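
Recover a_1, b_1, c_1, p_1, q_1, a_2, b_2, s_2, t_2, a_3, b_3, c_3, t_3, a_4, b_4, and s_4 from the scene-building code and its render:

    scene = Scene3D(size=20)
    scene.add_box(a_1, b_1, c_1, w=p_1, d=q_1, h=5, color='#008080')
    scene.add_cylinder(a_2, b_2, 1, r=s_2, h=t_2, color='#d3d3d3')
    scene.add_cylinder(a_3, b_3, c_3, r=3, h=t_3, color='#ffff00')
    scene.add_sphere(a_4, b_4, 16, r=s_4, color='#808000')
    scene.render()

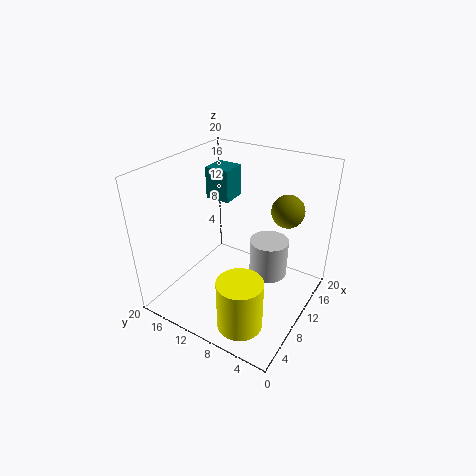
a_1 = 15, b_1 = 15, c_1 = 12, p_1 = 4, q_1 = 4, a_2 = 16, b_2 = 8, s_2 = 3, t_2 = 6, a_3 = 4, b_3 = 6, c_3 = 1, t_3 = 7, a_4 = 10, b_4 = 3, s_4 = 2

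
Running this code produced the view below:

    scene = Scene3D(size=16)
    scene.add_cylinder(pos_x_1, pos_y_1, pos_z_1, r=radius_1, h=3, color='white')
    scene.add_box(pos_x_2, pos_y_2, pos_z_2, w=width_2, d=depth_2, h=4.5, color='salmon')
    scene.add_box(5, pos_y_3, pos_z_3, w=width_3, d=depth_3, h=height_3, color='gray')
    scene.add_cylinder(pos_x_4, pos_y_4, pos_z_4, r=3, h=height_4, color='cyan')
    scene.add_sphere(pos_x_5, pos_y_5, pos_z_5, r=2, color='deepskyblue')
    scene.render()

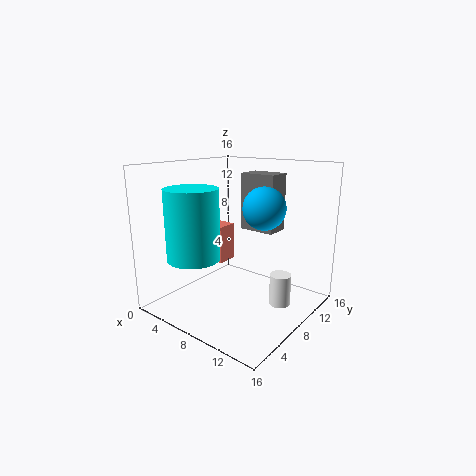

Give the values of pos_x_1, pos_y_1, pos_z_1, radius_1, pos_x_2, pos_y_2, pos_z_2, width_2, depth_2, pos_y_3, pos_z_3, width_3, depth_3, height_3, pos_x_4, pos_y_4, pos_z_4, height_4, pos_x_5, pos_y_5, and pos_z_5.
pos_x_1 = 15
pos_y_1 = 5.5
pos_z_1 = 3.5
radius_1 = 1
pos_x_2 = 2.5
pos_y_2 = 8.5
pos_z_2 = 4
width_2 = 2.5
depth_2 = 2.5
pos_y_3 = 12.5
pos_z_3 = 7.5
width_3 = 4.5
depth_3 = 3
height_3 = 7
pos_x_4 = 4
pos_y_4 = 5
pos_z_4 = 5.5
height_4 = 8
pos_x_5 = 13
pos_y_5 = 5.5
pos_z_5 = 12.5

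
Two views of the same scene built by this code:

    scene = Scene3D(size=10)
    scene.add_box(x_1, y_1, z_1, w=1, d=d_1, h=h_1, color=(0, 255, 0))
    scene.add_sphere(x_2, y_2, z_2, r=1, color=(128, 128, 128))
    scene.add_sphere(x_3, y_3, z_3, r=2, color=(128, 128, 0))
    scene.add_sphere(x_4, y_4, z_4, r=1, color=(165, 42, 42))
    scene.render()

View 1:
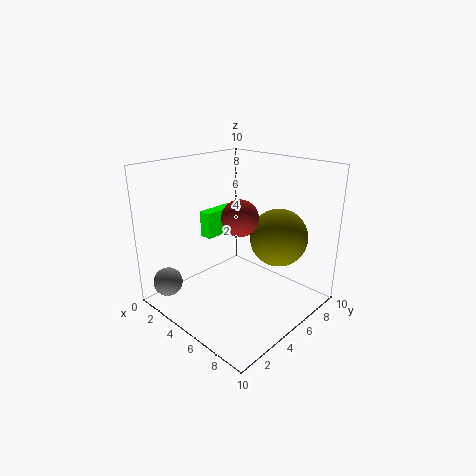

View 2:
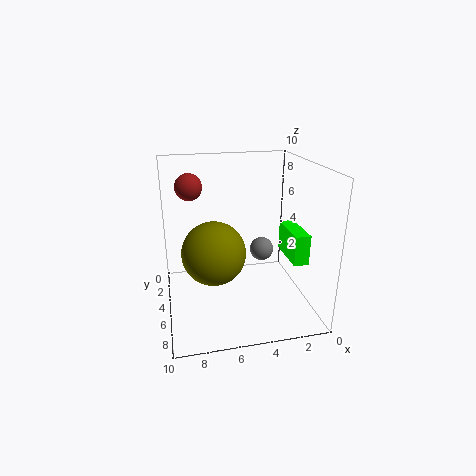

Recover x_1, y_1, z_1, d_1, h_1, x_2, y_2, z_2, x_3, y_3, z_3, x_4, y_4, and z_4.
x_1 = 1; y_1 = 5; z_1 = 4; d_1 = 3; h_1 = 2; x_2 = 2; y_2 = 1; z_2 = 2; x_3 = 7; y_3 = 7; z_3 = 5; x_4 = 8; y_4 = 2; z_4 = 8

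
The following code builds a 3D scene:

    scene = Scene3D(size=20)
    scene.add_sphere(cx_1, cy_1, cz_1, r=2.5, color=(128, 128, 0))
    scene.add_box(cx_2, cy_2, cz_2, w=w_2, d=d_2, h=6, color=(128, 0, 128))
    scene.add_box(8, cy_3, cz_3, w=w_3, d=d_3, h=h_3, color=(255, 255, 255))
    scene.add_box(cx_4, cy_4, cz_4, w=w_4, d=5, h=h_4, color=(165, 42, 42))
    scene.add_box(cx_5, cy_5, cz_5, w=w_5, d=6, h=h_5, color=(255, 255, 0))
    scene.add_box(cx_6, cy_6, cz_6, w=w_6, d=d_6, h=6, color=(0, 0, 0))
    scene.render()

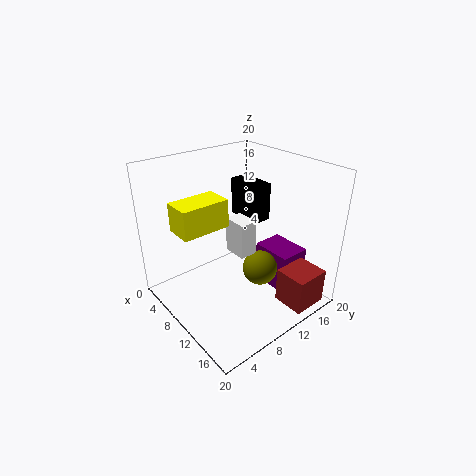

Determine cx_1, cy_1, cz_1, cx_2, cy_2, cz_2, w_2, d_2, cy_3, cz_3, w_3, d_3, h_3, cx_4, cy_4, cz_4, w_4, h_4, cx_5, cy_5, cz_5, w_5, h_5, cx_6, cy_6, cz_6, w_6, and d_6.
cx_1 = 12
cy_1 = 12.5
cz_1 = 5
cx_2 = 9
cy_2 = 14.5
cz_2 = 1
w_2 = 6
d_2 = 4.5
cy_3 = 9.5
cz_3 = 7.5
w_3 = 3.5
d_3 = 2.5
h_3 = 5
cx_4 = 15
cy_4 = 13
cz_4 = 1
w_4 = 4.5
h_4 = 5
cx_5 = 9
cy_5 = 0.5
cz_5 = 14
w_5 = 3.5
h_5 = 3.5
cx_6 = 1
cy_6 = 16
cz_6 = 9
w_6 = 6
d_6 = 3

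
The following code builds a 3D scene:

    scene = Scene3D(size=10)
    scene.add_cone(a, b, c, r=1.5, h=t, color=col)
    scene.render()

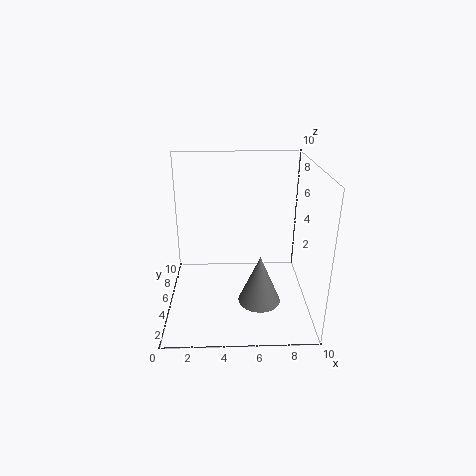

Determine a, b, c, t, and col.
a = 6.5
b = 4
c = 0.5
t = 3.5
col = 'gray'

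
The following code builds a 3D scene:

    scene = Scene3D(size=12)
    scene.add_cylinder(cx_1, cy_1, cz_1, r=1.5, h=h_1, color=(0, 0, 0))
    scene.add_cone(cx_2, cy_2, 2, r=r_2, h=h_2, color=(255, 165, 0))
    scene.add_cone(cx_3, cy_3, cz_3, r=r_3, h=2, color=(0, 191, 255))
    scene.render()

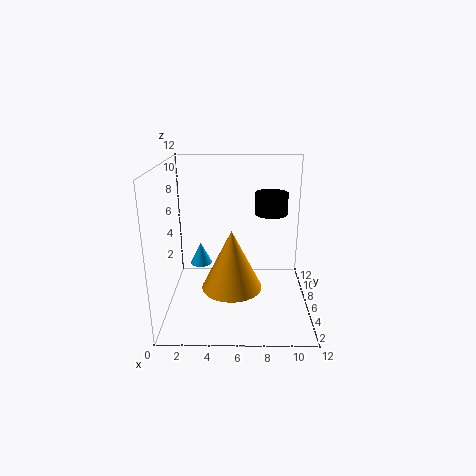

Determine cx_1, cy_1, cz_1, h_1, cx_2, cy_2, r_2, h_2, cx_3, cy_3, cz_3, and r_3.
cx_1 = 9, cy_1 = 9.5, cz_1 = 7, h_1 = 2, cx_2 = 5.5, cy_2 = 5, r_2 = 2.5, h_2 = 5, cx_3 = 2.5, cy_3 = 8.5, cz_3 = 2.5, r_3 = 1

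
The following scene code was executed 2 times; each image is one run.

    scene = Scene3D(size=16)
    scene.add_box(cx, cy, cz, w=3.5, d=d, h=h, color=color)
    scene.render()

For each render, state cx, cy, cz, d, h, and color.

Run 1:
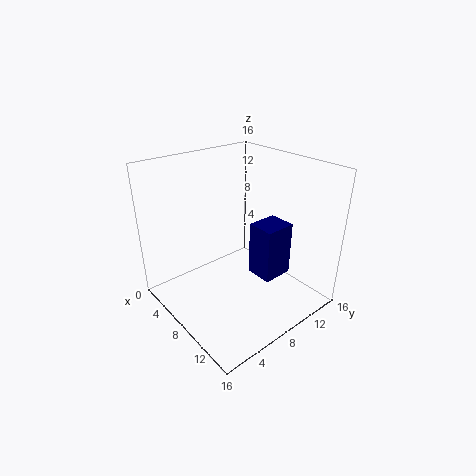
cx = 5.5; cy = 12; cz = 0.5; d = 4; h = 7; color = 'navy'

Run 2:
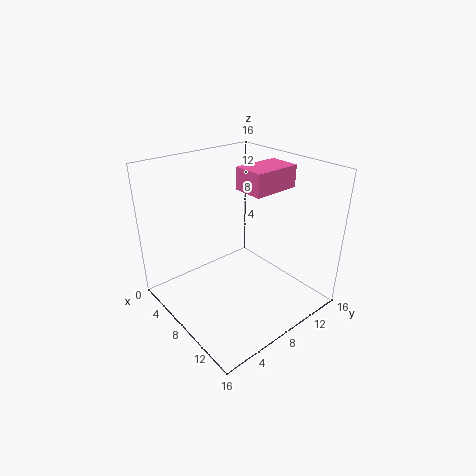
cx = 6.5; cy = 9; cz = 13; d = 5.5; h = 2.5; color = 'hotpink'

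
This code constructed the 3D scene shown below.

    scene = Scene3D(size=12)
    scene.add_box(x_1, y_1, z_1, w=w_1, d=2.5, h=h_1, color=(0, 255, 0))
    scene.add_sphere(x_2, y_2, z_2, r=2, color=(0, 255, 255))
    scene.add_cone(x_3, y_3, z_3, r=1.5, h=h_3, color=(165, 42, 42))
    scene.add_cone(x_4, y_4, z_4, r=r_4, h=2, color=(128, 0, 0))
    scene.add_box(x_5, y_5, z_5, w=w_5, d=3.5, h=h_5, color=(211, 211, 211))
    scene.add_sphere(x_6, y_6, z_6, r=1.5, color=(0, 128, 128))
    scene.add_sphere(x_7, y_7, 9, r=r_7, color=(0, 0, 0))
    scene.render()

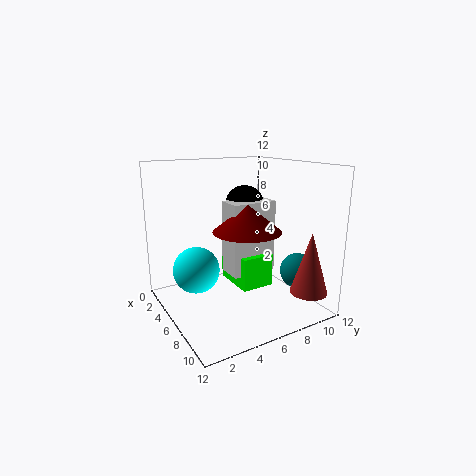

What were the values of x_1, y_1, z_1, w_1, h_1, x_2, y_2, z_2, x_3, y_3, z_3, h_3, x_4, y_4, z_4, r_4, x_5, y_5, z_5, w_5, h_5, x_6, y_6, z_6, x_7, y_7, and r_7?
x_1 = 6
y_1 = 4.5
z_1 = 3
w_1 = 3.5
h_1 = 2.5
x_2 = 4
y_2 = 3
z_2 = 3
x_3 = 10.5
y_3 = 10
z_3 = 2
h_3 = 5
x_4 = 9
y_4 = 5
z_4 = 7.5
r_4 = 2.5
x_5 = 7
y_5 = 4
z_5 = 4
w_5 = 2
h_5 = 5.5
x_6 = 8.5
y_6 = 10.5
z_6 = 3
x_7 = 7
y_7 = 6
r_7 = 1.5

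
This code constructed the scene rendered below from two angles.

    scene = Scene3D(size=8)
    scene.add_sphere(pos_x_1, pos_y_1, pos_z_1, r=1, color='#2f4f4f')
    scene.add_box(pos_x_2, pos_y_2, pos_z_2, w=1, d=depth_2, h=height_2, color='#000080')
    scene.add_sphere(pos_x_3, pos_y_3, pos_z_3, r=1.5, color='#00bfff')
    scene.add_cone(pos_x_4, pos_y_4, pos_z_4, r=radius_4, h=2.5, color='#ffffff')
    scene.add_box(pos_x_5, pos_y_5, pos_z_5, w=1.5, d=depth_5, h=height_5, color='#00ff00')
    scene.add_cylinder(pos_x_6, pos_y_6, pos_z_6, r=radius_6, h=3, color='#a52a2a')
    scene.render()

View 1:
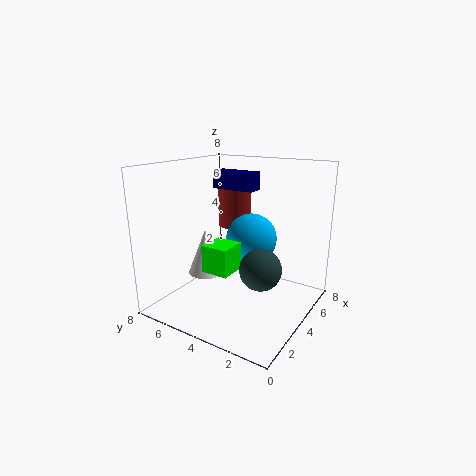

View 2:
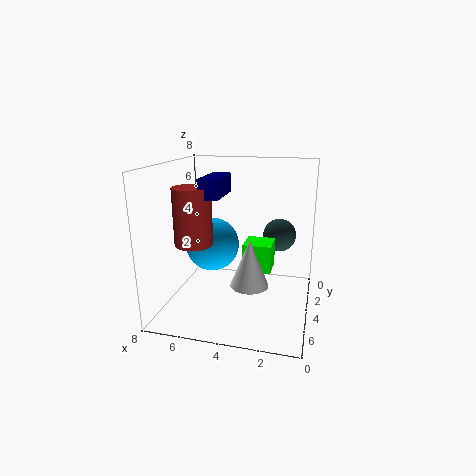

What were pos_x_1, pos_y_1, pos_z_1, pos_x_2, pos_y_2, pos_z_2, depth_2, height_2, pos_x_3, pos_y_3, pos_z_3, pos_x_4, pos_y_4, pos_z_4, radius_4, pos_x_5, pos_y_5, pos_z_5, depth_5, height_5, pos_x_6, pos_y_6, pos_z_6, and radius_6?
pos_x_1 = 2, pos_y_1 = 1.5, pos_z_1 = 3.5, pos_x_2 = 4.5, pos_y_2 = 3.5, pos_z_2 = 6.5, depth_2 = 2.5, height_2 = 1, pos_x_3 = 5.5, pos_y_3 = 4, pos_z_3 = 3.5, pos_x_4 = 3, pos_y_4 = 5.5, pos_z_4 = 2, radius_4 = 1, pos_x_5 = 2, pos_y_5 = 3.5, pos_z_5 = 2.5, depth_5 = 1.5, height_5 = 1.5, pos_x_6 = 6, pos_y_6 = 5.5, pos_z_6 = 4, radius_6 = 1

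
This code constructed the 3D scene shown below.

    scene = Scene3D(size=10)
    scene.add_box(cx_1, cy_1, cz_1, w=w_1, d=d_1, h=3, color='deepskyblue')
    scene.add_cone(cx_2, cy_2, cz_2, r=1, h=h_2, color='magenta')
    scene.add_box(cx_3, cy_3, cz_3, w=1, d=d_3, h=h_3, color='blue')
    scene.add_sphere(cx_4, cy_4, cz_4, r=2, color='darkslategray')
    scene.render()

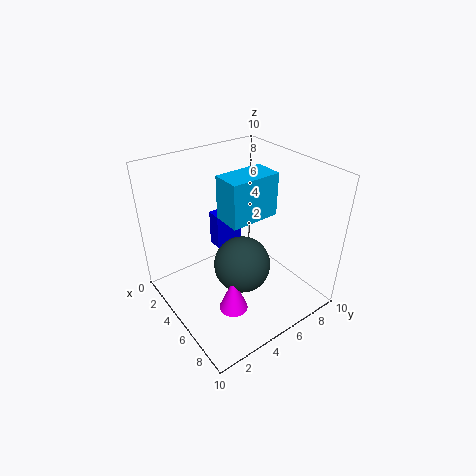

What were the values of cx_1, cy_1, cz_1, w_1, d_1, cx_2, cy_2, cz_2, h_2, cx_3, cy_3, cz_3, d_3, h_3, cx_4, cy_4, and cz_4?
cx_1 = 4, cy_1 = 4, cz_1 = 6.5, w_1 = 2, d_1 = 3.5, cx_2 = 6.5, cy_2 = 3.5, cz_2 = 0.5, h_2 = 2.5, cx_3 = 3, cy_3 = 4, cz_3 = 4, d_3 = 2, h_3 = 2.5, cx_4 = 5.5, cy_4 = 5, cz_4 = 3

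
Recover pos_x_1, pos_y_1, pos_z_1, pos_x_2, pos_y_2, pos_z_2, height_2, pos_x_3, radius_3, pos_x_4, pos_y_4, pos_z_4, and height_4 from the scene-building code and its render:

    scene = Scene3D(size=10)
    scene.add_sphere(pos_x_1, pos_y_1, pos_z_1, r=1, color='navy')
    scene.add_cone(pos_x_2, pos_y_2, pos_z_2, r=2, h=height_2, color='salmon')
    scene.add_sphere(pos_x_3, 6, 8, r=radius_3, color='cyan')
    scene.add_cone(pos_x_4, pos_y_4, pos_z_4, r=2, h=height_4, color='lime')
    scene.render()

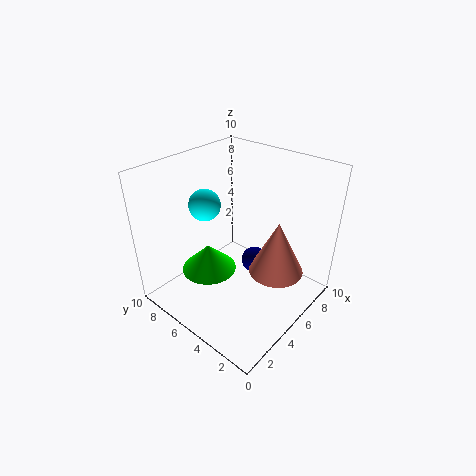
pos_x_1 = 7; pos_y_1 = 5; pos_z_1 = 2; pos_x_2 = 7; pos_y_2 = 3; pos_z_2 = 2; height_2 = 4; pos_x_3 = 3; radius_3 = 1; pos_x_4 = 4; pos_y_4 = 7; pos_z_4 = 2; height_4 = 2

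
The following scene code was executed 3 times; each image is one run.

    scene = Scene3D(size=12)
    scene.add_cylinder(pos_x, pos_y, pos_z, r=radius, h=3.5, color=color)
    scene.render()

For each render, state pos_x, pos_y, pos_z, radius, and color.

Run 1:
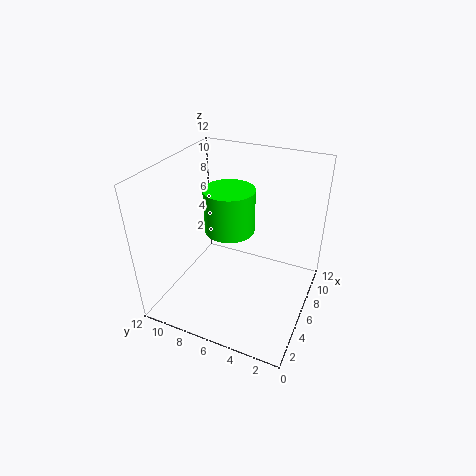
pos_x = 5.5; pos_y = 6.5; pos_z = 7; radius = 2; color = 'lime'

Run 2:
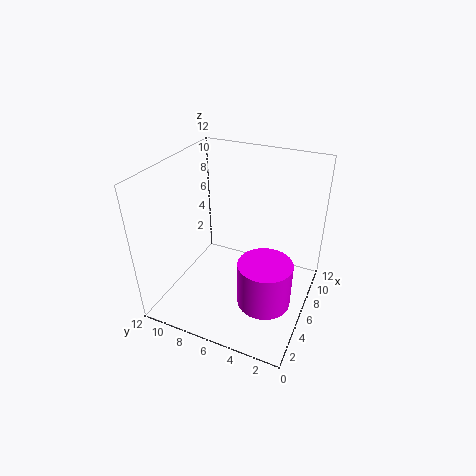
pos_x = 3; pos_y = 2.5; pos_z = 3; radius = 2; color = 'magenta'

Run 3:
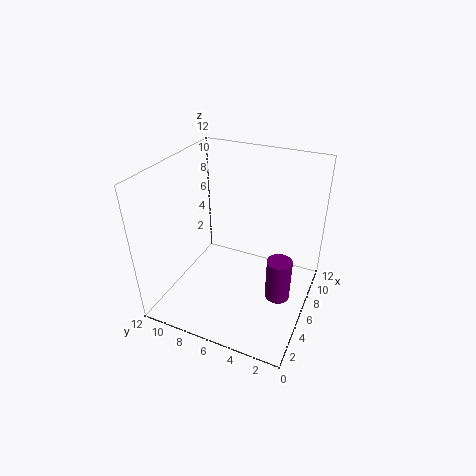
pos_x = 5; pos_y = 2; pos_z = 2; radius = 1; color = 'purple'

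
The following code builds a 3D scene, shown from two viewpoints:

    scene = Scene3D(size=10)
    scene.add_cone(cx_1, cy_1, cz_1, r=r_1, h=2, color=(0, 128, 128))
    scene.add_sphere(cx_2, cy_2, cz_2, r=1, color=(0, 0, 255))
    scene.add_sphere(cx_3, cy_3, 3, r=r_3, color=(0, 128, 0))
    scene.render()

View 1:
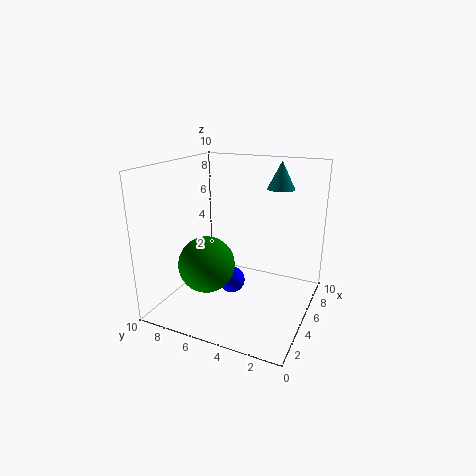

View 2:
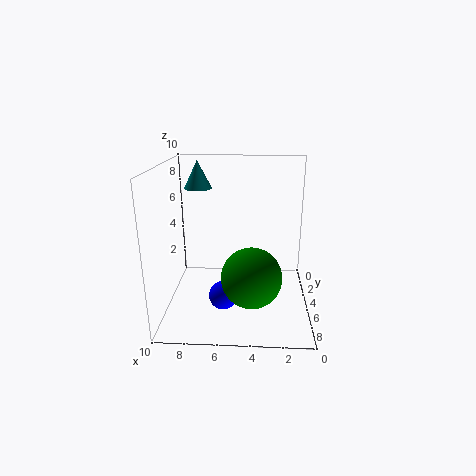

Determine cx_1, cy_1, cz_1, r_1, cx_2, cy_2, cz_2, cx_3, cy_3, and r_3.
cx_1 = 8, cy_1 = 3, cz_1 = 8, r_1 = 1, cx_2 = 6, cy_2 = 6, cz_2 = 1, cx_3 = 4, cy_3 = 7, r_3 = 2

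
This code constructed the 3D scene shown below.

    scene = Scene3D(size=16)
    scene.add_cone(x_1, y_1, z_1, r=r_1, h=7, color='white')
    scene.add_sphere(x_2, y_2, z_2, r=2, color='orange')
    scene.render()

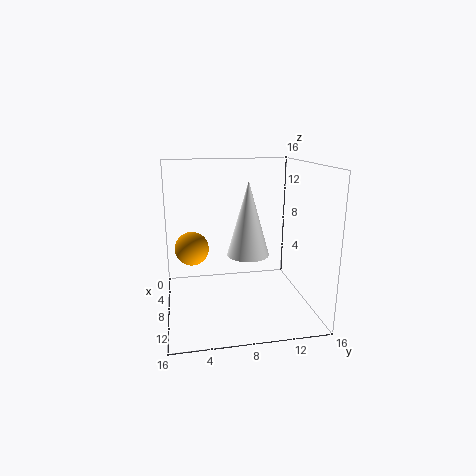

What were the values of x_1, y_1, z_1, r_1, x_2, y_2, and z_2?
x_1 = 13, y_1 = 8, z_1 = 8, r_1 = 2, x_2 = 5, y_2 = 3, z_2 = 6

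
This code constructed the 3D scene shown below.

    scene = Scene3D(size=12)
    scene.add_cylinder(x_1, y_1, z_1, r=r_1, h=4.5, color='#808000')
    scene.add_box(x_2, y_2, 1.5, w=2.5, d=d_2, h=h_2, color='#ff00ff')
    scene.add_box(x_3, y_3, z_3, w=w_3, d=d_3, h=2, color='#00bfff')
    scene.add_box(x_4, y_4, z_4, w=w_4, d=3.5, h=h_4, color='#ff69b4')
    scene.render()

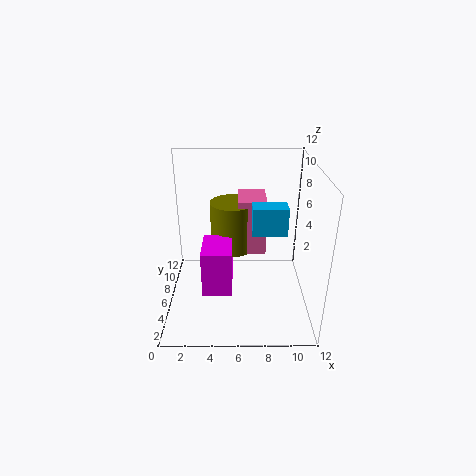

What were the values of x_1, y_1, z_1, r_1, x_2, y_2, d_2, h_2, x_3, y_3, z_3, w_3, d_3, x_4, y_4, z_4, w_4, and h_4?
x_1 = 5.5; y_1 = 9; z_1 = 3.5; r_1 = 2; x_2 = 3; y_2 = 4; d_2 = 3.5; h_2 = 4; x_3 = 7; y_3 = 2.5; z_3 = 8; w_3 = 2.5; d_3 = 1.5; x_4 = 6; y_4 = 7.5; z_4 = 3.5; w_4 = 2.5; h_4 = 5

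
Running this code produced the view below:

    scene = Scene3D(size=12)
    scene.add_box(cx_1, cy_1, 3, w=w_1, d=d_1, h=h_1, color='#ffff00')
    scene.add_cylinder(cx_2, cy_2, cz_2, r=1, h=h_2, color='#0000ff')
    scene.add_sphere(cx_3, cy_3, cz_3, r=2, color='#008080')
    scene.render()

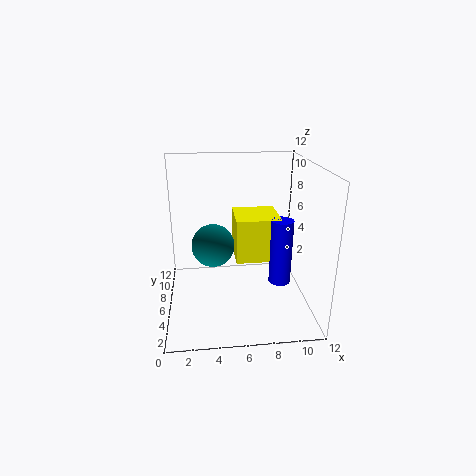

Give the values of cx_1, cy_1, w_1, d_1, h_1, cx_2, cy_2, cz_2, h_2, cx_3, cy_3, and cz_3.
cx_1 = 6
cy_1 = 7
w_1 = 4
d_1 = 4
h_1 = 4
cx_2 = 10
cy_2 = 7
cz_2 = 1
h_2 = 6
cx_3 = 4
cy_3 = 9
cz_3 = 4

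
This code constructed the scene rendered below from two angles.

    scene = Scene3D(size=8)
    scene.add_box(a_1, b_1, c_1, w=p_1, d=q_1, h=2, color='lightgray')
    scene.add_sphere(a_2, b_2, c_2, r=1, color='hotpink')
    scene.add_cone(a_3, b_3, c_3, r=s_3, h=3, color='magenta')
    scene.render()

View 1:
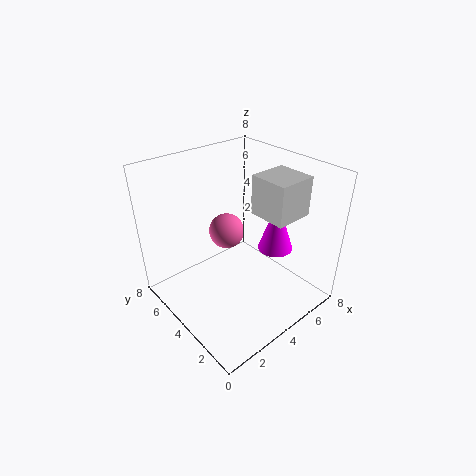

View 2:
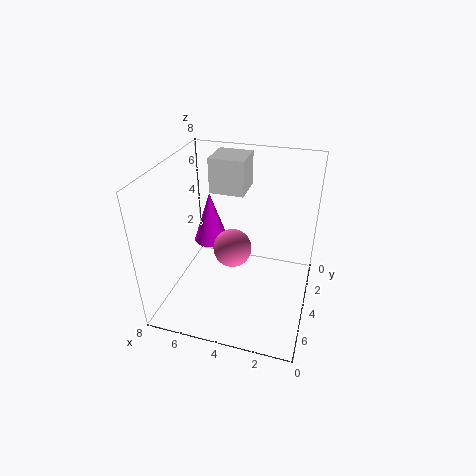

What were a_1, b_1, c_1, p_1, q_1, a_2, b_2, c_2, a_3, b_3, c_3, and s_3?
a_1 = 4
b_1 = 1
c_1 = 6
p_1 = 2
q_1 = 2
a_2 = 4
b_2 = 5
c_2 = 4
a_3 = 6
b_3 = 3
c_3 = 3
s_3 = 1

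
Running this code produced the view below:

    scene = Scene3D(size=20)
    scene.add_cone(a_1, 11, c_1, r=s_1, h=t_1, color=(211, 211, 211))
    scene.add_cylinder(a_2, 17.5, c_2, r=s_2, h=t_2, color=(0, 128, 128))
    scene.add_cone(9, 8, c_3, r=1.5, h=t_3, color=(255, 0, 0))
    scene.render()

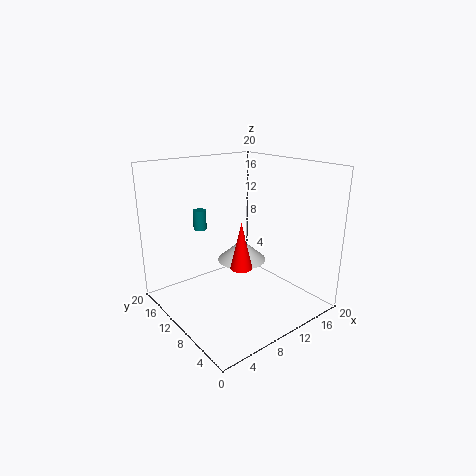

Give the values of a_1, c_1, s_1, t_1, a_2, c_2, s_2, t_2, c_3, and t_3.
a_1 = 11.5, c_1 = 6, s_1 = 3.5, t_1 = 3, a_2 = 8.5, c_2 = 9.5, s_2 = 1, t_2 = 3, c_3 = 6.5, t_3 = 6.5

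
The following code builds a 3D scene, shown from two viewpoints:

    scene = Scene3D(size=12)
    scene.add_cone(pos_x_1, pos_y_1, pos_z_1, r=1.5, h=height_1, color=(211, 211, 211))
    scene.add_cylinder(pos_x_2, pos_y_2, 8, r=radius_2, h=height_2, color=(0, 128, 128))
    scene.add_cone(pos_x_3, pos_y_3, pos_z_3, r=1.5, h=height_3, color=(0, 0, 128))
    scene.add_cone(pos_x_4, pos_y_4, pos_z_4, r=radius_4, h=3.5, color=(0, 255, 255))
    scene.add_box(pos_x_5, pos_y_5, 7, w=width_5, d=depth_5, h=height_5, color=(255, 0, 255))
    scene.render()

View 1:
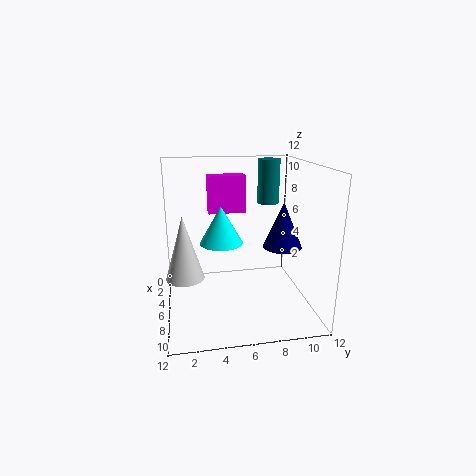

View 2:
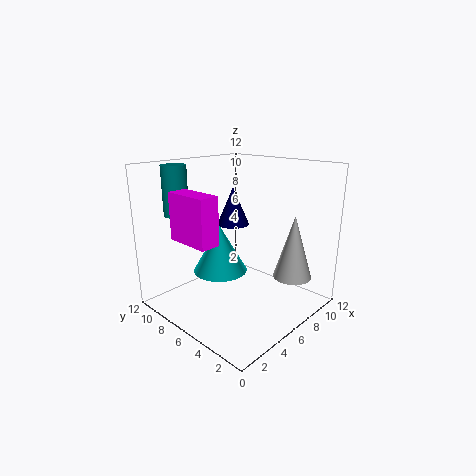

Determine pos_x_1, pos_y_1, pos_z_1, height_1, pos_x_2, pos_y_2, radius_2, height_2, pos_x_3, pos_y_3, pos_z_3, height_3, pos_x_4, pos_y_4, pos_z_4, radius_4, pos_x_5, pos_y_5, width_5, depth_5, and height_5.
pos_x_1 = 7.5; pos_y_1 = 1.5; pos_z_1 = 3.5; height_1 = 5; pos_x_2 = 2.5; pos_y_2 = 9.5; radius_2 = 1; height_2 = 4; pos_x_3 = 8.5; pos_y_3 = 9; pos_z_3 = 6; height_3 = 3.5; pos_x_4 = 3; pos_y_4 = 5; pos_z_4 = 4.5; radius_4 = 2; pos_x_5 = 0.5; pos_y_5 = 4; width_5 = 1.5; depth_5 = 3.5; height_5 = 3.5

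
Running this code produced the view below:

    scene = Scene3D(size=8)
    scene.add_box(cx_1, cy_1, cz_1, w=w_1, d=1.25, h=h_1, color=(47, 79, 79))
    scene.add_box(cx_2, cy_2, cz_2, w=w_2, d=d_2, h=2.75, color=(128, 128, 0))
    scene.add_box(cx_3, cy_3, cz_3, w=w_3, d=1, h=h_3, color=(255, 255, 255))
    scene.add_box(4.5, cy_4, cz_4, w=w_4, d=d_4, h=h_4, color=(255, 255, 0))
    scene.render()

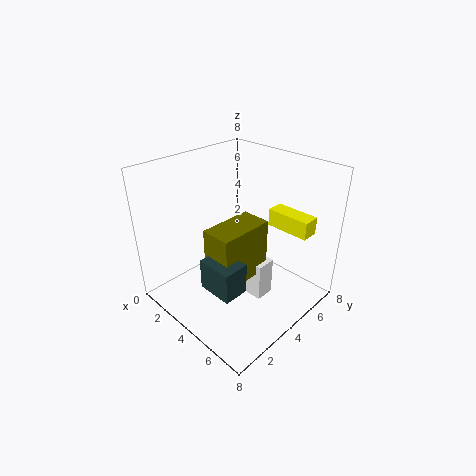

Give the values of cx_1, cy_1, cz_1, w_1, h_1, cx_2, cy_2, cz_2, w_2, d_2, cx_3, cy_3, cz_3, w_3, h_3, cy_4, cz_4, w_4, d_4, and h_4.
cx_1 = 5
cy_1 = 0.5
cz_1 = 3.25
w_1 = 1.75
h_1 = 1.5
cx_2 = 4.75
cy_2 = 1
cz_2 = 3.25
w_2 = 1.5
d_2 = 2.75
cx_3 = 4.25
cy_3 = 3
cz_3 = 1.75
w_3 = 2.25
h_3 = 2
cy_4 = 6
cz_4 = 4.25
w_4 = 2.5
d_4 = 1
h_4 = 1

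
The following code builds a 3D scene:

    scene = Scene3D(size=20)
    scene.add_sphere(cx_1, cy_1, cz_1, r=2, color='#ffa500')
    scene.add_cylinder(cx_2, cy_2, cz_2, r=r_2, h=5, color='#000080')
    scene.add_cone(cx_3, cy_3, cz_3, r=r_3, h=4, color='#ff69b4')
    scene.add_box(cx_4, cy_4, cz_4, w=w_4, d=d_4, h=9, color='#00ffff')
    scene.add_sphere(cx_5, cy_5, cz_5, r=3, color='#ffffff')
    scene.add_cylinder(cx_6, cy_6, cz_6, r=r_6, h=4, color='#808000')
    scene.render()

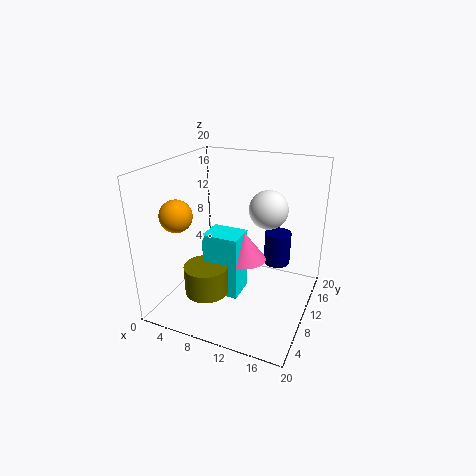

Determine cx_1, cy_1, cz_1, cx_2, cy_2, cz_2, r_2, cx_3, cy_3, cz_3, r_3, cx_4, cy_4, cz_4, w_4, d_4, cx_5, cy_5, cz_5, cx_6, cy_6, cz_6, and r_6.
cx_1 = 5, cy_1 = 3, cz_1 = 15, cx_2 = 14, cy_2 = 16, cz_2 = 4, r_2 = 2, cx_3 = 11, cy_3 = 10, cz_3 = 7, r_3 = 3, cx_4 = 6, cy_4 = 7, cz_4 = 2, w_4 = 5, d_4 = 4, cx_5 = 12, cy_5 = 17, cz_5 = 12, cx_6 = 7, cy_6 = 6, cz_6 = 3, r_6 = 3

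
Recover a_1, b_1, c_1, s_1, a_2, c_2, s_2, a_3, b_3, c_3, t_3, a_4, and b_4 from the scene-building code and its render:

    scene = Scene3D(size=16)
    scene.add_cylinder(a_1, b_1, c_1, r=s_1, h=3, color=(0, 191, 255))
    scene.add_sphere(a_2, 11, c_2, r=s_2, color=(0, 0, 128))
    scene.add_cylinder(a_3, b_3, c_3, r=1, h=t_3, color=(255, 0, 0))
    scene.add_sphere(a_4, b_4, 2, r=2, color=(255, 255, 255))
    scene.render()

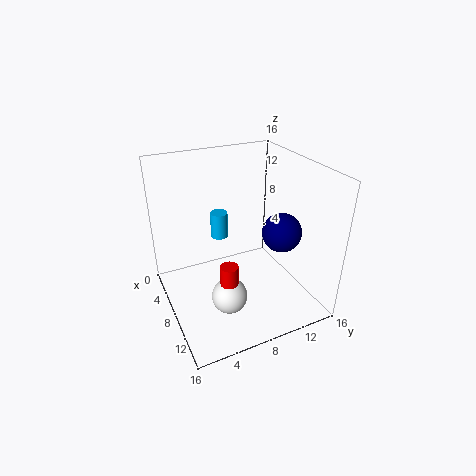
a_1 = 5, b_1 = 7, c_1 = 7, s_1 = 1, a_2 = 12, c_2 = 10, s_2 = 2, a_3 = 10, b_3 = 6, c_3 = 3, t_3 = 3, a_4 = 10, b_4 = 6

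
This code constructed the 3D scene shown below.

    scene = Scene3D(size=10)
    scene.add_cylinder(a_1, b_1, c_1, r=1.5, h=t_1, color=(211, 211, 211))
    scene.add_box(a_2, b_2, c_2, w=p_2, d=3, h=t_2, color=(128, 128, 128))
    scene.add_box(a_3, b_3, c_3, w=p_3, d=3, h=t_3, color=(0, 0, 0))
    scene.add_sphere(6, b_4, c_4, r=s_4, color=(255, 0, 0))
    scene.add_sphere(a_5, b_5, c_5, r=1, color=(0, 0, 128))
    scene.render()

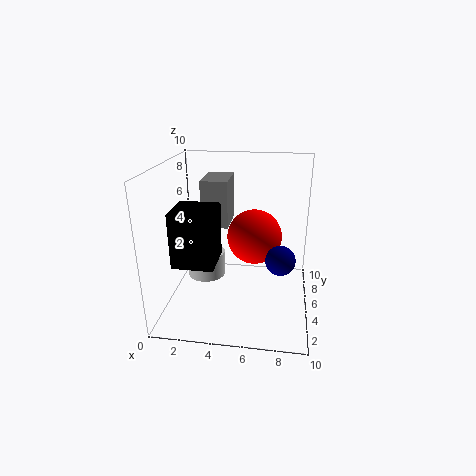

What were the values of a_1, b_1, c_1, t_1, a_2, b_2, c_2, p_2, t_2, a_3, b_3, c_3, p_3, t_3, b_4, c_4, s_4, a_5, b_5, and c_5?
a_1 = 2; b_1 = 7.5; c_1 = 0.5; t_1 = 2; a_2 = 2; b_2 = 6.5; c_2 = 5; p_2 = 2; t_2 = 3.5; a_3 = 0.5; b_3 = 3.5; c_3 = 3; p_3 = 3; t_3 = 4; b_4 = 6.5; c_4 = 4.5; s_4 = 2; a_5 = 8; b_5 = 4; c_5 = 4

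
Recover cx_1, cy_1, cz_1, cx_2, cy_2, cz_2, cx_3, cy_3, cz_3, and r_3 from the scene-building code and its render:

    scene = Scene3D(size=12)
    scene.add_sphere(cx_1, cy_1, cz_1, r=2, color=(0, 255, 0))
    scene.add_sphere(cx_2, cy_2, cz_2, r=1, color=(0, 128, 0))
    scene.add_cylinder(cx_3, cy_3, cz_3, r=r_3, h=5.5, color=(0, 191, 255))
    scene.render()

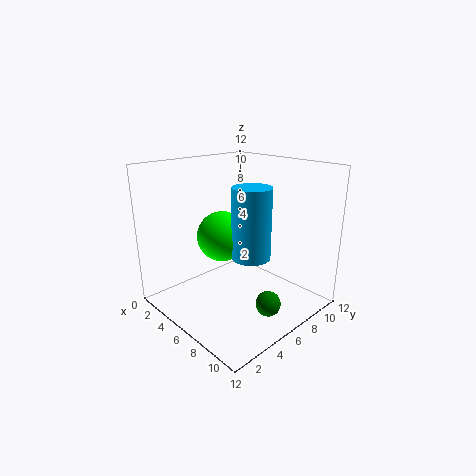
cx_1 = 5.75, cy_1 = 4.5, cz_1 = 6.5, cx_2 = 9.75, cy_2 = 5.75, cz_2 = 1.5, cx_3 = 8.25, cy_3 = 5.25, cz_3 = 5.25, r_3 = 1.5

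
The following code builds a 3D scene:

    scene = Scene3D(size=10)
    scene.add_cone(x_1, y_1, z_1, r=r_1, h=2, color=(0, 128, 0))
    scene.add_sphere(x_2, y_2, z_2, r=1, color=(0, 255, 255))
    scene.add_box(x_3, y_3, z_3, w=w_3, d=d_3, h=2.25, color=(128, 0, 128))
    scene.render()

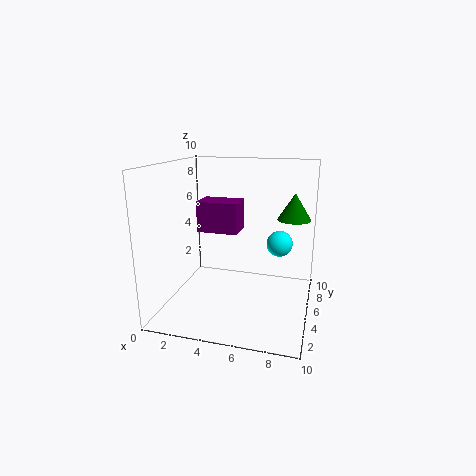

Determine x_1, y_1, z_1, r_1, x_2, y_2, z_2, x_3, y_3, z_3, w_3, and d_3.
x_1 = 8.5
y_1 = 8
z_1 = 5.75
r_1 = 1.25
x_2 = 7.5
y_2 = 8
z_2 = 3.75
x_3 = 1.75
y_3 = 5.5
z_3 = 5
w_3 = 3
d_3 = 2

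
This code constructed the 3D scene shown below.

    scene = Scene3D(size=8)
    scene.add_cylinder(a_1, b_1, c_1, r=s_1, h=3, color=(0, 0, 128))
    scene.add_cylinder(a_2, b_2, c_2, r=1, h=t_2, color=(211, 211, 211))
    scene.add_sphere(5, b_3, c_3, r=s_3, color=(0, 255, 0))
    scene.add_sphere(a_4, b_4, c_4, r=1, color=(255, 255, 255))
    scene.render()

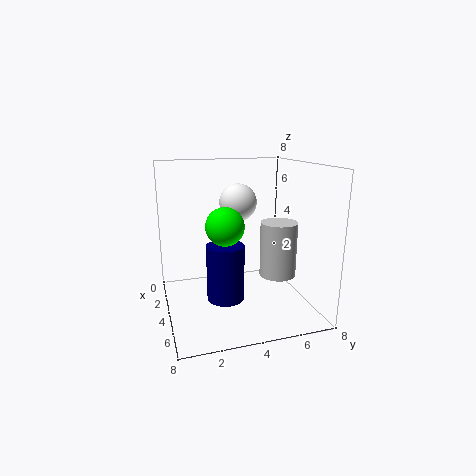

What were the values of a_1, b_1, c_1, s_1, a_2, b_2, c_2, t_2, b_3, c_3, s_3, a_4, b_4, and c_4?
a_1 = 5; b_1 = 3; c_1 = 1; s_1 = 1; a_2 = 5; b_2 = 6; c_2 = 2; t_2 = 3; b_3 = 3; c_3 = 5; s_3 = 1; a_4 = 4; b_4 = 4; c_4 = 6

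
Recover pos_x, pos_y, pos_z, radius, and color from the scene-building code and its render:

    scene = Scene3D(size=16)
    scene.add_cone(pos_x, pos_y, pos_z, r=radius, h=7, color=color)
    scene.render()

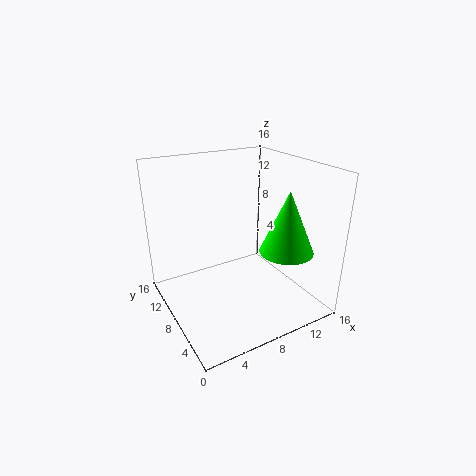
pos_x = 12.5; pos_y = 5; pos_z = 6.5; radius = 3; color = 'lime'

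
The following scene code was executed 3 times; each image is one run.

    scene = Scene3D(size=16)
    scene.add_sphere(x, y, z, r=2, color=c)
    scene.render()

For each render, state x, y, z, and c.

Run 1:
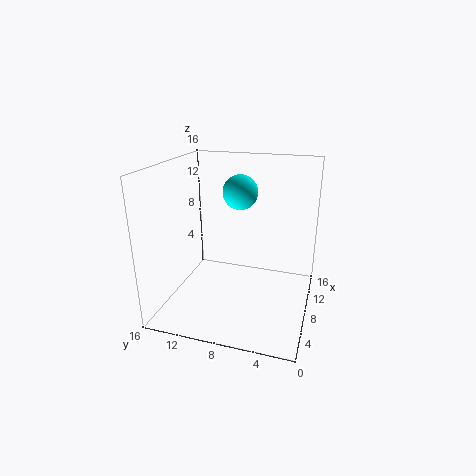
x = 10.5
y = 8.5
z = 12.5
c = 'cyan'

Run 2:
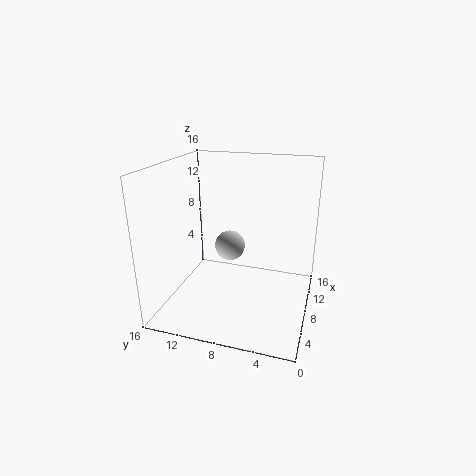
x = 14
y = 11
z = 4
c = 'lightgray'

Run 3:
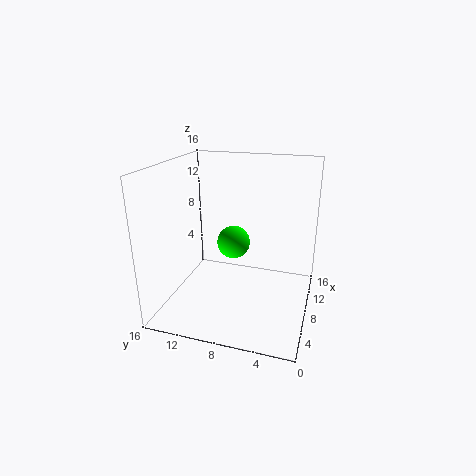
x = 11
y = 9.5
z = 6
c = 'lime'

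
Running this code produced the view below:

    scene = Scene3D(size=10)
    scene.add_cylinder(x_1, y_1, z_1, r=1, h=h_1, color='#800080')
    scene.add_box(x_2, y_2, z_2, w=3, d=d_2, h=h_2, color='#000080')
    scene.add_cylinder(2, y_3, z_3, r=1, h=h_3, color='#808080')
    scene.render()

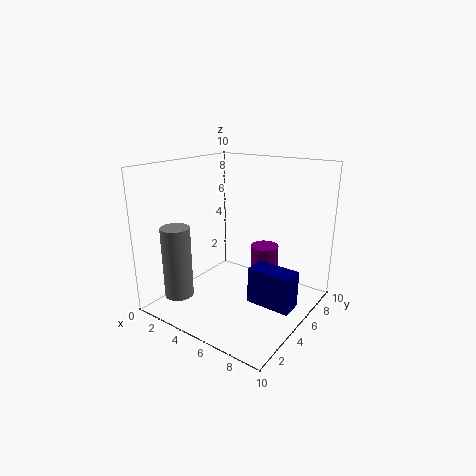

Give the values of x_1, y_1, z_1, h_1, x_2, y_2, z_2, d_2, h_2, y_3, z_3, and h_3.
x_1 = 6
y_1 = 7
z_1 = 1.5
h_1 = 2.5
x_2 = 6.5
y_2 = 4
z_2 = 1
d_2 = 1.5
h_2 = 2.5
y_3 = 2
z_3 = 1
h_3 = 5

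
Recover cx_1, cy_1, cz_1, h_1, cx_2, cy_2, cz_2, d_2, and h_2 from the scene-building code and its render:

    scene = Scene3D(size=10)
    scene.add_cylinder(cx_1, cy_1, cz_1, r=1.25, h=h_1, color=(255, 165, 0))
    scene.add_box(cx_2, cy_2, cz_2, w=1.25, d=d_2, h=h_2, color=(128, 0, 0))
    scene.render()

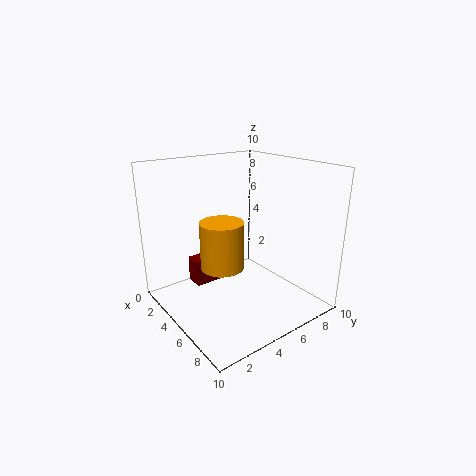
cx_1 = 7.5, cy_1 = 2, cz_1 = 4.75, h_1 = 2.75, cx_2 = 3.25, cy_2 = 2, cz_2 = 2, d_2 = 2, h_2 = 1.75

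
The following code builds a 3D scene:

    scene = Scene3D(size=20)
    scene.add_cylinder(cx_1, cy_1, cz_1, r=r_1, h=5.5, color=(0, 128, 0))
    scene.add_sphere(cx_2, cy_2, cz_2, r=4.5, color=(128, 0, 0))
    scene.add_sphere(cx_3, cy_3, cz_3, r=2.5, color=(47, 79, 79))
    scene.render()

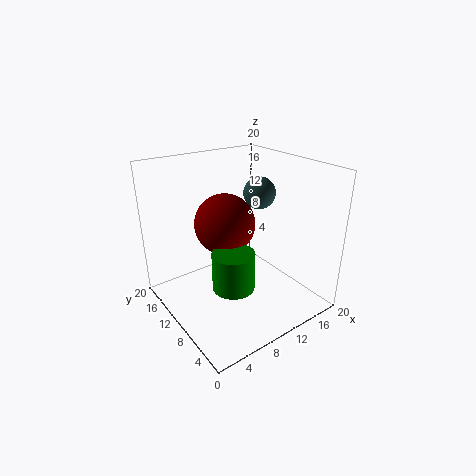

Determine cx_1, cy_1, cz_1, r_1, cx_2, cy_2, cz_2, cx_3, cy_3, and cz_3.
cx_1 = 8.5; cy_1 = 9; cz_1 = 3; r_1 = 3; cx_2 = 10.5; cy_2 = 14; cz_2 = 10.5; cx_3 = 17; cy_3 = 14; cz_3 = 14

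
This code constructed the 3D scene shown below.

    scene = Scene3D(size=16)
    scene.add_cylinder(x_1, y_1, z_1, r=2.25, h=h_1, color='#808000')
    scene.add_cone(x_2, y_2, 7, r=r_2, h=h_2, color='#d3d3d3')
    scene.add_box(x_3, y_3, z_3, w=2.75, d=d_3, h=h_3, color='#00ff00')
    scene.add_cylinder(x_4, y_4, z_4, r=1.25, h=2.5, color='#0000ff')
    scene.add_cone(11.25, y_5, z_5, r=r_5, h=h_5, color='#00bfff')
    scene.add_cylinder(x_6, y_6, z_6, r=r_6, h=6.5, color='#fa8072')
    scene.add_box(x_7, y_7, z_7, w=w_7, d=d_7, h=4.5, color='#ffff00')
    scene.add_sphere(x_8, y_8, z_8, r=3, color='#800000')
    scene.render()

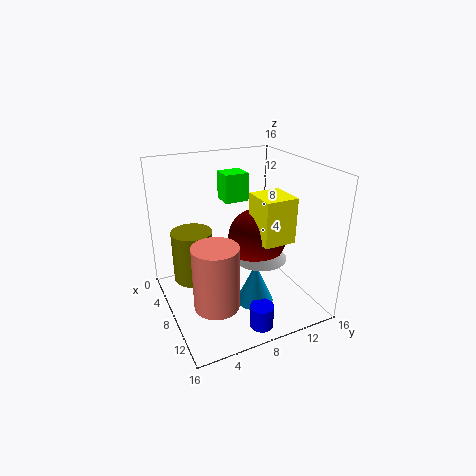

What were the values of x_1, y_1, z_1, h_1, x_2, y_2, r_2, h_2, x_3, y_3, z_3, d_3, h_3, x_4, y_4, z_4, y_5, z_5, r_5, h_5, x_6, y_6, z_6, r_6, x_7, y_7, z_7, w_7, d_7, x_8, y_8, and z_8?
x_1 = 6.25; y_1 = 3.25; z_1 = 3.25; h_1 = 5.75; x_2 = 11.25; y_2 = 9; r_2 = 2.75; h_2 = 2.5; x_3 = 0.5; y_3 = 8.75; z_3 = 10.25; d_3 = 3; h_3 = 3.5; x_4 = 13.75; y_4 = 8; z_4 = 0.25; y_5 = 8.5; z_5 = 1.75; r_5 = 2; h_5 = 4.5; x_6 = 12.5; y_6 = 3.5; z_6 = 3.5; r_6 = 2.25; x_7 = 10.5; y_7 = 8; z_7 = 9.5; w_7 = 3.5; d_7 = 3.25; x_8 = 10.5; y_8 = 9; z_8 = 9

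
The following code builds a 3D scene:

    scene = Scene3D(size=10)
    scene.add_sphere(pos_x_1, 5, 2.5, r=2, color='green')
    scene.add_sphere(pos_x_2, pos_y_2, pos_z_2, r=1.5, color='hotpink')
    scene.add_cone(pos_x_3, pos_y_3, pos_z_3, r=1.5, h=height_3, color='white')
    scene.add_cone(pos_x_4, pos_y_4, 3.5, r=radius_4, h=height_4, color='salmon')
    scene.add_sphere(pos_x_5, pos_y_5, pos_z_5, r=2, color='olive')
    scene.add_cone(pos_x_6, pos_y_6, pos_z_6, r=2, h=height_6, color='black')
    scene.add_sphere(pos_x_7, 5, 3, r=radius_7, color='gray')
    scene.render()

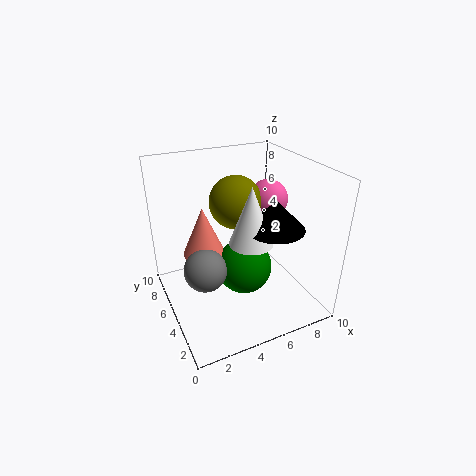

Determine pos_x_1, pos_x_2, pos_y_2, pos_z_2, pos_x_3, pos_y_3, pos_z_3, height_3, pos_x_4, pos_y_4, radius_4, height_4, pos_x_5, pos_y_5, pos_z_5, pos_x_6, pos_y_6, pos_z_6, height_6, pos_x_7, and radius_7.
pos_x_1 = 5.5
pos_x_2 = 8.5
pos_y_2 = 7
pos_z_2 = 6.5
pos_x_3 = 5.5
pos_y_3 = 4
pos_z_3 = 5
height_3 = 4
pos_x_4 = 3
pos_y_4 = 6.5
radius_4 = 1.5
height_4 = 3.5
pos_x_5 = 6
pos_y_5 = 7.5
pos_z_5 = 6.5
pos_x_6 = 7
pos_y_6 = 3.5
pos_z_6 = 6
height_6 = 2
pos_x_7 = 2.5
radius_7 = 1.5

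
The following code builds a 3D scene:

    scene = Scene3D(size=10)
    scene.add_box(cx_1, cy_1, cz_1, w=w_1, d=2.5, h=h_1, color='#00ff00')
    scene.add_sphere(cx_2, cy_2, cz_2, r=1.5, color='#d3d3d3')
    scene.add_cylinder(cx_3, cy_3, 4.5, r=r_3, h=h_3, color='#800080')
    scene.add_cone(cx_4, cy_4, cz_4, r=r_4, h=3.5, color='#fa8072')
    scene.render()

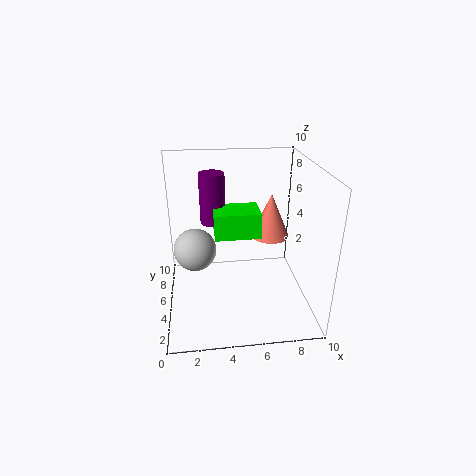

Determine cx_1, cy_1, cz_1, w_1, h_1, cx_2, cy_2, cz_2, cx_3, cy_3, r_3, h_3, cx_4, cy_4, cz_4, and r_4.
cx_1 = 3.5
cy_1 = 6.5
cz_1 = 4
w_1 = 3.5
h_1 = 2
cx_2 = 2
cy_2 = 5.5
cz_2 = 4
cx_3 = 3.5
cy_3 = 9
r_3 = 1
h_3 = 4
cx_4 = 8
cy_4 = 8
cz_4 = 3.5
r_4 = 1.5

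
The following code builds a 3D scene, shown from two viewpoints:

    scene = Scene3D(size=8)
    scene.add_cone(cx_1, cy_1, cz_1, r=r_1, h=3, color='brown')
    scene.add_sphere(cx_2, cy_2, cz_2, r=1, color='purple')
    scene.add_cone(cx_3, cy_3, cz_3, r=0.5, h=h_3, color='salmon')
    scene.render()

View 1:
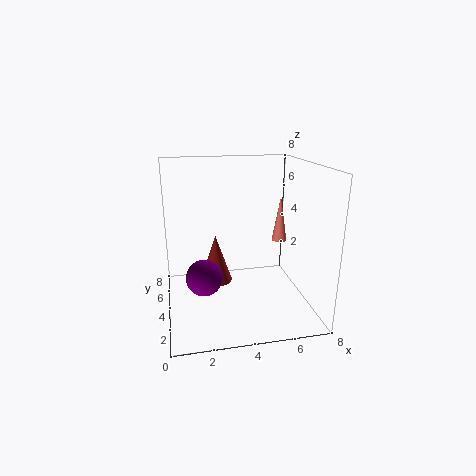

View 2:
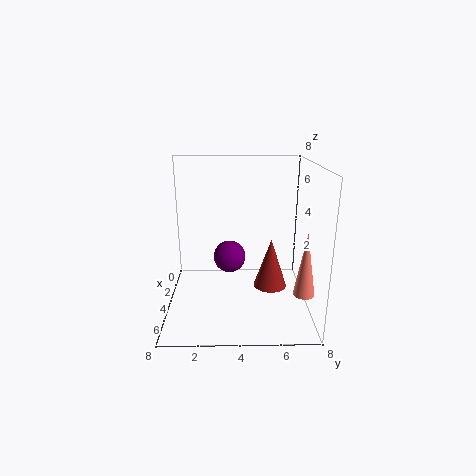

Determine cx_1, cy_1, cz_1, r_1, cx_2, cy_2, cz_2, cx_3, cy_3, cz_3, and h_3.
cx_1 = 3; cy_1 = 6; cz_1 = 0.5; r_1 = 1; cx_2 = 2; cy_2 = 3.5; cz_2 = 2; cx_3 = 7.5; cy_3 = 7; cz_3 = 2.5; h_3 = 3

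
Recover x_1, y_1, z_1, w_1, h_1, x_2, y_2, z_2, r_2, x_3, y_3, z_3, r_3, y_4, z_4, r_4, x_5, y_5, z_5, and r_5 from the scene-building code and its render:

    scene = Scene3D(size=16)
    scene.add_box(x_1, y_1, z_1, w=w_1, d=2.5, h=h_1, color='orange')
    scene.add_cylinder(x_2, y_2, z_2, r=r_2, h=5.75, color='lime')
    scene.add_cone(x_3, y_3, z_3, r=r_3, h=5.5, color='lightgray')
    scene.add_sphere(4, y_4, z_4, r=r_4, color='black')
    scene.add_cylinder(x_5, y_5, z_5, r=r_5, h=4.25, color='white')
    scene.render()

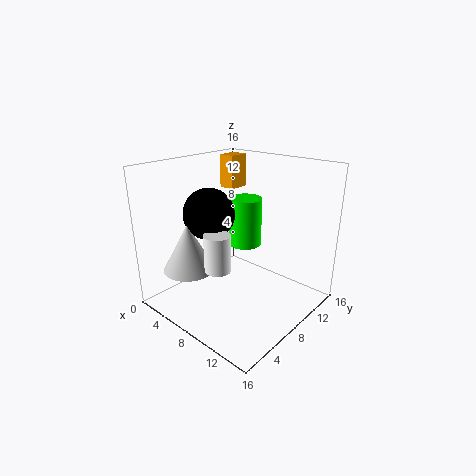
x_1 = 1.75; y_1 = 11.75; z_1 = 12; w_1 = 2; h_1 = 4; x_2 = 6.25; y_2 = 11.25; z_2 = 5.75; r_2 = 2; x_3 = 3.25; y_3 = 4.75; z_3 = 3.75; r_3 = 3; y_4 = 7.5; z_4 = 10; r_4 = 3; x_5 = 7; y_5 = 5.75; z_5 = 4.5; r_5 = 1.5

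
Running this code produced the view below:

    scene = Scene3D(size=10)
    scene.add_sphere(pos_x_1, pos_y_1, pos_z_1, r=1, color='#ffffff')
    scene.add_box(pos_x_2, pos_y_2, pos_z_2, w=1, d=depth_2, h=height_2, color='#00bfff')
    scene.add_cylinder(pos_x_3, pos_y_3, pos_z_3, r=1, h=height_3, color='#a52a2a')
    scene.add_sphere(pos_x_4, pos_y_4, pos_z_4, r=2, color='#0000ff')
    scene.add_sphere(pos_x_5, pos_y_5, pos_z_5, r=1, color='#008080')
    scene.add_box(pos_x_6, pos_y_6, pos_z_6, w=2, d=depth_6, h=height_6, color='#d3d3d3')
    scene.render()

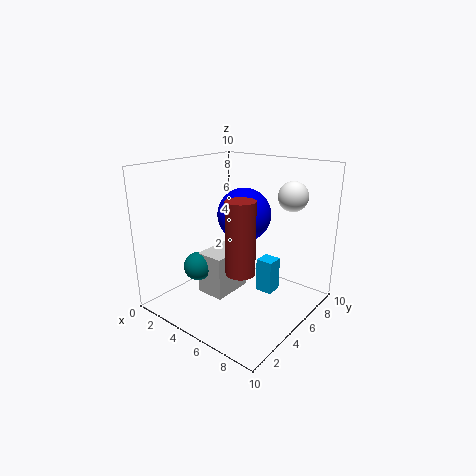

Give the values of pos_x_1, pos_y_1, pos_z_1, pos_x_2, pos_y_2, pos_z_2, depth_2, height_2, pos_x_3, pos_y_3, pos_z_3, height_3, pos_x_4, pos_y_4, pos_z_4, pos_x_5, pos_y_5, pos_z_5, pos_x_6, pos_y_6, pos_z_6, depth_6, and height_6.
pos_x_1 = 8; pos_y_1 = 7; pos_z_1 = 8; pos_x_2 = 8; pos_y_2 = 3; pos_z_2 = 3; depth_2 = 1; height_2 = 2; pos_x_3 = 6; pos_y_3 = 4; pos_z_3 = 3; height_3 = 5; pos_x_4 = 4; pos_y_4 = 7; pos_z_4 = 6; pos_x_5 = 3; pos_y_5 = 3; pos_z_5 = 3; pos_x_6 = 3; pos_y_6 = 3; pos_z_6 = 1; depth_6 = 3; height_6 = 3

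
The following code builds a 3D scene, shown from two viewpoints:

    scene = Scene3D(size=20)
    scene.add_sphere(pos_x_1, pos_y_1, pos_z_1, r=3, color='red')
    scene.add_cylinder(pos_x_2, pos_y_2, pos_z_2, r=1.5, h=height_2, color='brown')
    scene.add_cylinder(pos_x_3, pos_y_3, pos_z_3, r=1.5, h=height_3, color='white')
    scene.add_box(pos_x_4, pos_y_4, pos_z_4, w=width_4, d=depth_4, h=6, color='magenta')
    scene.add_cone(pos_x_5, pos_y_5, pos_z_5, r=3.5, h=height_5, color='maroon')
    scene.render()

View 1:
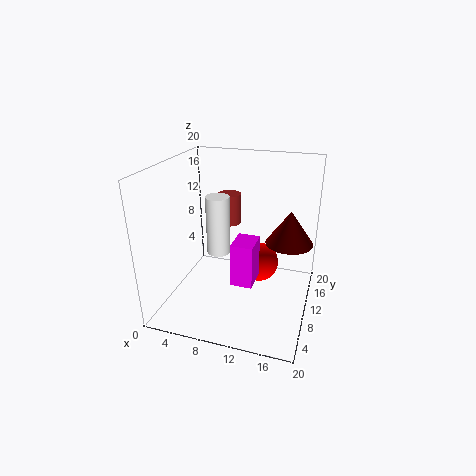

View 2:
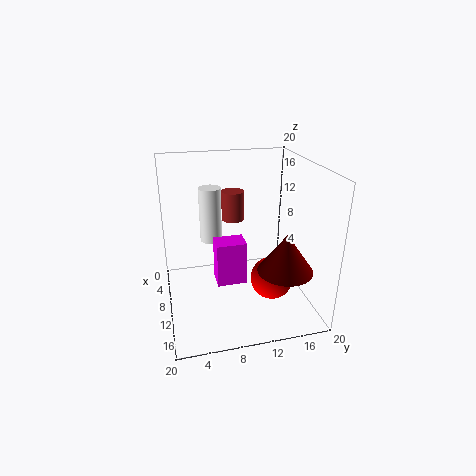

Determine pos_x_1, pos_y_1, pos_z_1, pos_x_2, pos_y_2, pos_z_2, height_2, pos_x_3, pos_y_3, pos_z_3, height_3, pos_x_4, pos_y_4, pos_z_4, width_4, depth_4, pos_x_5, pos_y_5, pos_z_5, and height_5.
pos_x_1 = 12, pos_y_1 = 14.5, pos_z_1 = 4, pos_x_2 = 9, pos_y_2 = 9.5, pos_z_2 = 12.5, height_2 = 4, pos_x_3 = 8.5, pos_y_3 = 6.5, pos_z_3 = 9.5, height_3 = 7.5, pos_x_4 = 10, pos_y_4 = 6.5, pos_z_4 = 4.5, width_4 = 3, depth_4 = 4, pos_x_5 = 16.5, pos_y_5 = 14.5, pos_z_5 = 8, height_5 = 5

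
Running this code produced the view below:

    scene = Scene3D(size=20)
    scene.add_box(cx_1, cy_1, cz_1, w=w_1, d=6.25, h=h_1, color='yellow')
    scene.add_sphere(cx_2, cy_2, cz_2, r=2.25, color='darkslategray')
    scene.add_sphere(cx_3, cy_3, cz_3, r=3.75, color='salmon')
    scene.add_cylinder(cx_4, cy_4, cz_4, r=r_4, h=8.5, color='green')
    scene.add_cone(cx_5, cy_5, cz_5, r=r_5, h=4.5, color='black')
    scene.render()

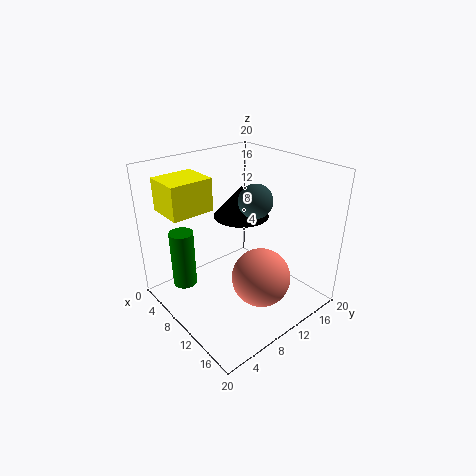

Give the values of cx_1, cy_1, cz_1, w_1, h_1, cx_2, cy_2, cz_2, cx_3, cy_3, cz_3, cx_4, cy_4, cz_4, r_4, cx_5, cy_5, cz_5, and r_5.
cx_1 = 0.25; cy_1 = 2.75; cz_1 = 13; w_1 = 5.5; h_1 = 4.75; cx_2 = 12; cy_2 = 11.25; cz_2 = 15.75; cx_3 = 15.75; cy_3 = 9; cz_3 = 7; cx_4 = 4; cy_4 = 4.5; cz_4 = 1.75; r_4 = 1.75; cx_5 = 7.5; cy_5 = 12.75; cz_5 = 11.75; r_5 = 4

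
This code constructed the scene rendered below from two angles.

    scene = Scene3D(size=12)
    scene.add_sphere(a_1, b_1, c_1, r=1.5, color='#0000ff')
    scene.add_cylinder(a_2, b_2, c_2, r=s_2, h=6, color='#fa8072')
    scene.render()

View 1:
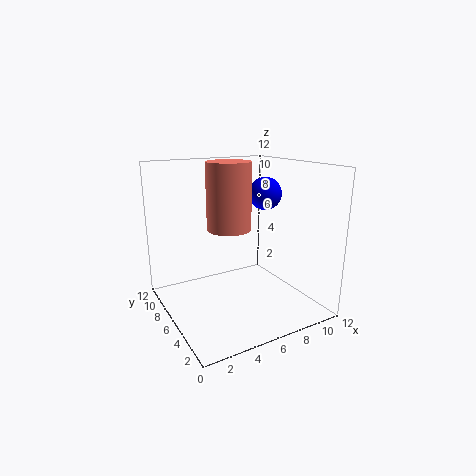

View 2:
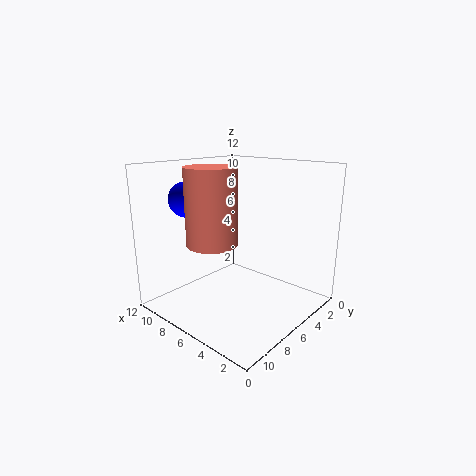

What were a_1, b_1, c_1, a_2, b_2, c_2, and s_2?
a_1 = 10
b_1 = 8
c_1 = 9
a_2 = 6.5
b_2 = 8.5
c_2 = 6
s_2 = 2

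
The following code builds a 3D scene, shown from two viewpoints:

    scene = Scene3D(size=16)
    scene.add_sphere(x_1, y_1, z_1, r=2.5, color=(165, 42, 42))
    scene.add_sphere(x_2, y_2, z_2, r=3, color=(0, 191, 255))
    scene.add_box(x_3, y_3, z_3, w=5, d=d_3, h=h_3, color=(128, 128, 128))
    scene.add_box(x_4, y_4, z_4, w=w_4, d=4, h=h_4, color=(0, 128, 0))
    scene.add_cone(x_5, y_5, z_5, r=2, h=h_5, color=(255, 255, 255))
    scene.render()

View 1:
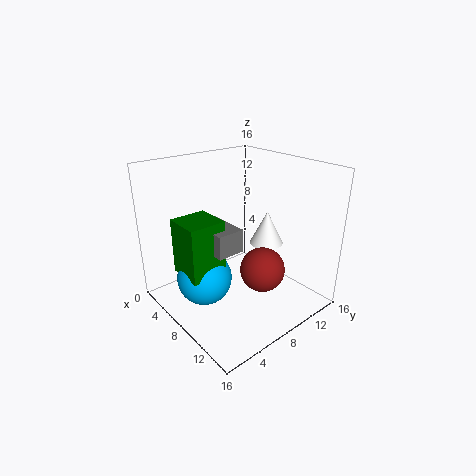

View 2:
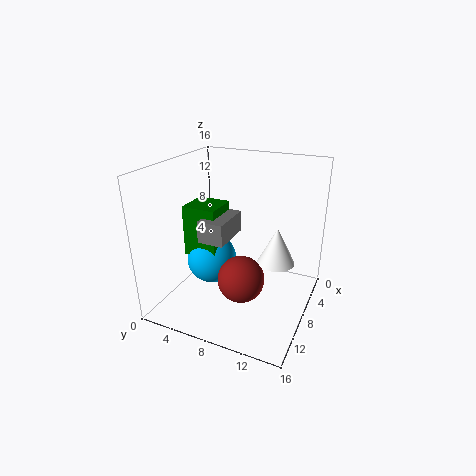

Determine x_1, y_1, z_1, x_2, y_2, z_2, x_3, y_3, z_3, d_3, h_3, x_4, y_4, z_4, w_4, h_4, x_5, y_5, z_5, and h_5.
x_1 = 10.5; y_1 = 9.5; z_1 = 4.5; x_2 = 7; y_2 = 4; z_2 = 4; x_3 = 5; y_3 = 4; z_3 = 7.5; d_3 = 3; h_3 = 2.5; x_4 = 5; y_4 = 1.5; z_4 = 5; w_4 = 4; h_4 = 6; x_5 = 8; y_5 = 12.5; z_5 = 6; h_5 = 4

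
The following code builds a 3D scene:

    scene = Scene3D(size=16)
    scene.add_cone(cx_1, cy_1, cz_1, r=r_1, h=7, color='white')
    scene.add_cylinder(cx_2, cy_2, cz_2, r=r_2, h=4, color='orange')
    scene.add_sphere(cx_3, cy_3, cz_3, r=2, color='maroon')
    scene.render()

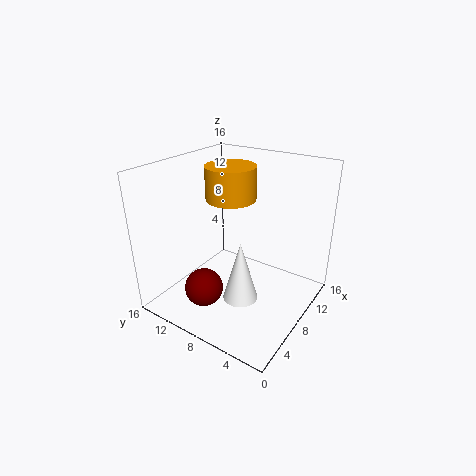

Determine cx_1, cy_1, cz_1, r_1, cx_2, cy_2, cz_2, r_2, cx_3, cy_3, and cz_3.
cx_1 = 7; cy_1 = 7; cz_1 = 1; r_1 = 2; cx_2 = 11; cy_2 = 11; cz_2 = 11; r_2 = 3; cx_3 = 3; cy_3 = 9; cz_3 = 4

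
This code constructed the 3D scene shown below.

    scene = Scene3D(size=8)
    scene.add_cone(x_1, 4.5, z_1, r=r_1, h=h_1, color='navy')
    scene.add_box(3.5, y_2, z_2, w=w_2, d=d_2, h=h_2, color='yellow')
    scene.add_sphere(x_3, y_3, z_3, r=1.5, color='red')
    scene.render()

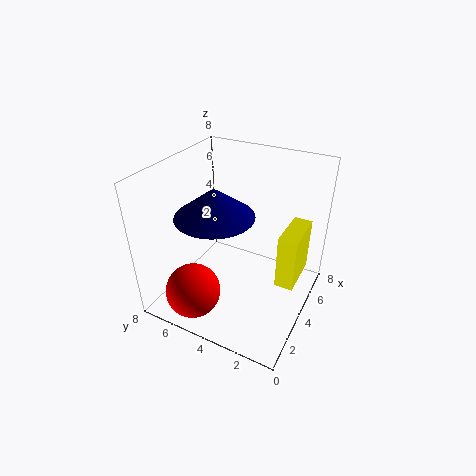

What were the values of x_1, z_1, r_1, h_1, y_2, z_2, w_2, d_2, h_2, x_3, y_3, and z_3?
x_1 = 2.5, z_1 = 6, r_1 = 2, h_1 = 1.5, y_2 = 0.5, z_2 = 2, w_2 = 2.5, d_2 = 1, h_2 = 3, x_3 = 1.5, y_3 = 5.5, z_3 = 1.5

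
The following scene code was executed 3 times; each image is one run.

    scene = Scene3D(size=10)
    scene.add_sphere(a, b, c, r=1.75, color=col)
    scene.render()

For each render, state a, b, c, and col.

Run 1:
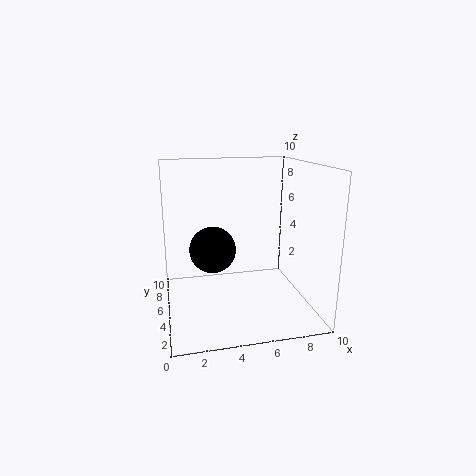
a = 3.5
b = 7
c = 3.5
col = 'black'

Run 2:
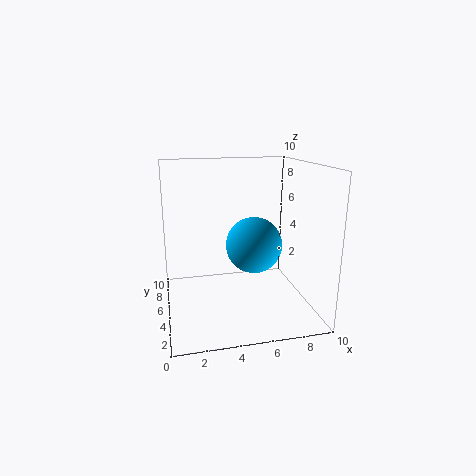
a = 5.5
b = 2.75
c = 5.25
col = 'deepskyblue'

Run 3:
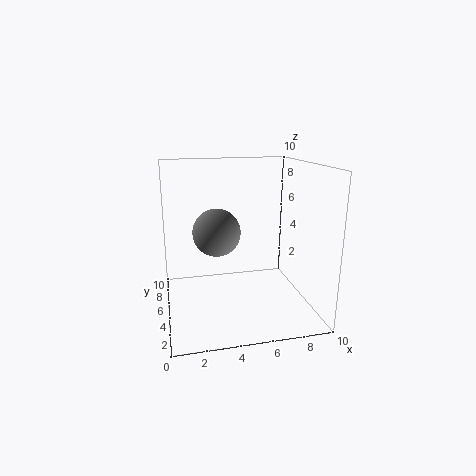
a = 3.75
b = 6.5
c = 5
col = 'gray'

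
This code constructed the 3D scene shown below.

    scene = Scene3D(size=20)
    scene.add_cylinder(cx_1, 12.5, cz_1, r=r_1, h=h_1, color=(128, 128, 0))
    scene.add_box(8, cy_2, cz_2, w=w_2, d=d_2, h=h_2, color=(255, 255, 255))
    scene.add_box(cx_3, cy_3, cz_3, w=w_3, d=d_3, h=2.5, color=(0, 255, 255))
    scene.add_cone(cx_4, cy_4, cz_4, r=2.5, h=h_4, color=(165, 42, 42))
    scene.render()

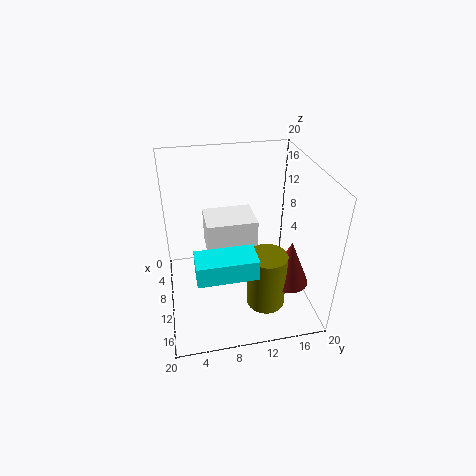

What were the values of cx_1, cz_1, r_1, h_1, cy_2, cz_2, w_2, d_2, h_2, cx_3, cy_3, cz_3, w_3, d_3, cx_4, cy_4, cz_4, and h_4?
cx_1 = 16
cz_1 = 3.5
r_1 = 2.5
h_1 = 7.5
cy_2 = 5.5
cz_2 = 9.5
w_2 = 5
d_2 = 6.5
h_2 = 4.5
cx_3 = 16
cy_3 = 3.5
cz_3 = 10.5
w_3 = 3.5
d_3 = 7
cx_4 = 16
cy_4 = 15.5
cz_4 = 6.5
h_4 = 6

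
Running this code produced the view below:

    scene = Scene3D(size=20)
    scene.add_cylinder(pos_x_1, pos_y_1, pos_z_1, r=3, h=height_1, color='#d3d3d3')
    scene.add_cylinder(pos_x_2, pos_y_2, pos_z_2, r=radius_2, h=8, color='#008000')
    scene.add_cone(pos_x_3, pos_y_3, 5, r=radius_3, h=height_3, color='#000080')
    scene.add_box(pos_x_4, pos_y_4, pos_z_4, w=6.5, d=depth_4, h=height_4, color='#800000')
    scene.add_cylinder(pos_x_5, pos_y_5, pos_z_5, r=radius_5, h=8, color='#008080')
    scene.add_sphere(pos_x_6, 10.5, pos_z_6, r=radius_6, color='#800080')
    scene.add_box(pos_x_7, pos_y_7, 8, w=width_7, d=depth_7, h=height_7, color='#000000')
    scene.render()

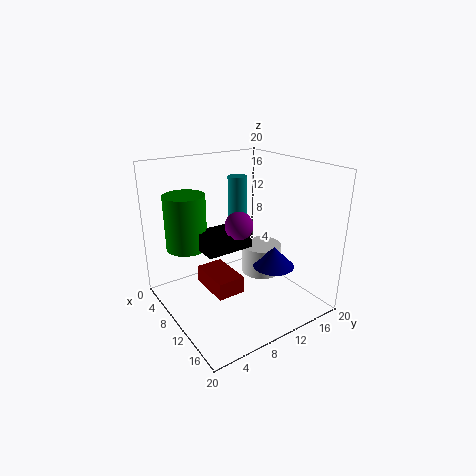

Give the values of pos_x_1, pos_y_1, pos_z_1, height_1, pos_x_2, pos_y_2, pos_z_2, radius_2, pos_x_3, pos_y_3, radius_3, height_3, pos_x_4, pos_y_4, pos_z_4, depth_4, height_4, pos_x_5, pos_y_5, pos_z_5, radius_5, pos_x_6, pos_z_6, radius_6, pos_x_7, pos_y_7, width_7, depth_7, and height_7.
pos_x_1 = 8.5
pos_y_1 = 15.5
pos_z_1 = 2.5
height_1 = 4.5
pos_x_2 = 4
pos_y_2 = 5
pos_z_2 = 7.5
radius_2 = 3
pos_x_3 = 12
pos_y_3 = 15
radius_3 = 3
height_3 = 3
pos_x_4 = 5
pos_y_4 = 6
pos_z_4 = 2
depth_4 = 4
height_4 = 2.5
pos_x_5 = 4
pos_y_5 = 14
pos_z_5 = 9
radius_5 = 1.5
pos_x_6 = 9.5
pos_z_6 = 11.5
radius_6 = 2
pos_x_7 = 5.5
pos_y_7 = 5.5
width_7 = 4.5
depth_7 = 7
height_7 = 2.5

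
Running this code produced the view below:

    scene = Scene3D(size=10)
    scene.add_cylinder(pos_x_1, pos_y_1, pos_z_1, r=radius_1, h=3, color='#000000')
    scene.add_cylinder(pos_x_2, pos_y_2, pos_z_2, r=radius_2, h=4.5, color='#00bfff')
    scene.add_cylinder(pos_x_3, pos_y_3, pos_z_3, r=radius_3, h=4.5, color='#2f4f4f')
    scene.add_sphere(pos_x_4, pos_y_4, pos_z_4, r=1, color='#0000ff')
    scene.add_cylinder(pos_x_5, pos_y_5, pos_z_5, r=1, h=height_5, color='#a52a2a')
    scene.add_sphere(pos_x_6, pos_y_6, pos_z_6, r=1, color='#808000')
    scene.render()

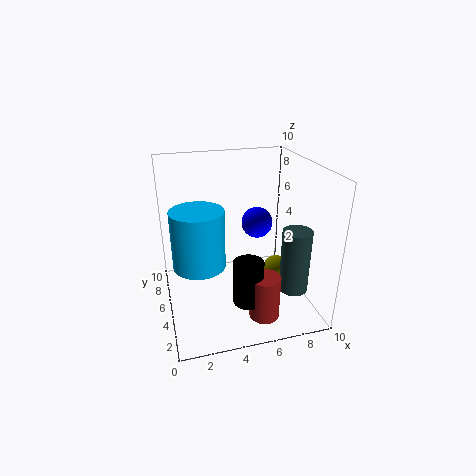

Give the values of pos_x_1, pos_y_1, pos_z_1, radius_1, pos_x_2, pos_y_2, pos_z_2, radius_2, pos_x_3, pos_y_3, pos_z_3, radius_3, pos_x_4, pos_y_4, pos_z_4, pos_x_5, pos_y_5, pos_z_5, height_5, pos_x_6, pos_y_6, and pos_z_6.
pos_x_1 = 5, pos_y_1 = 2.5, pos_z_1 = 1.5, radius_1 = 1, pos_x_2 = 2.5, pos_y_2 = 7, pos_z_2 = 2, radius_2 = 2, pos_x_3 = 8.5, pos_y_3 = 3, pos_z_3 = 1.5, radius_3 = 1, pos_x_4 = 6, pos_y_4 = 4, pos_z_4 = 6.5, pos_x_5 = 6, pos_y_5 = 2, pos_z_5 = 0.5, height_5 = 3, pos_x_6 = 8, pos_y_6 = 5, pos_z_6 = 2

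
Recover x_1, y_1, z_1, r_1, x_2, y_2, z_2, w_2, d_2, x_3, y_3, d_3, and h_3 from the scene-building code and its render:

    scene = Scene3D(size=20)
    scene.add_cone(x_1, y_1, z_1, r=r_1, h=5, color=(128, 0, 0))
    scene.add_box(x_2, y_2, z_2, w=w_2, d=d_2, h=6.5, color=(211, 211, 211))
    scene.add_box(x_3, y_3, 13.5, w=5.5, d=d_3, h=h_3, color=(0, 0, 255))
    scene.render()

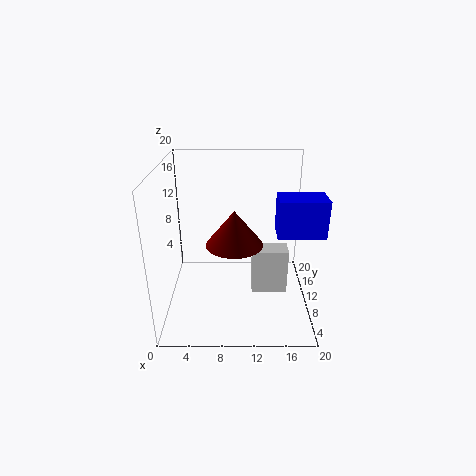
x_1 = 9.5, y_1 = 10, z_1 = 9, r_1 = 4, x_2 = 12, y_2 = 8.5, z_2 = 2, w_2 = 5, d_2 = 3, x_3 = 14.5, y_3 = 2.5, d_3 = 3.5, h_3 = 4.5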